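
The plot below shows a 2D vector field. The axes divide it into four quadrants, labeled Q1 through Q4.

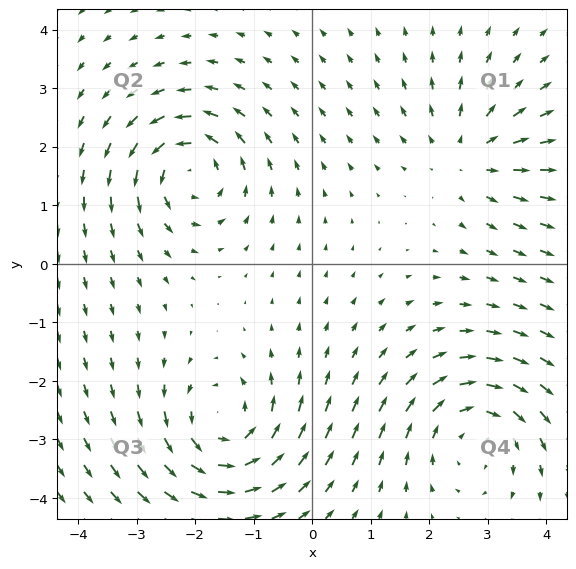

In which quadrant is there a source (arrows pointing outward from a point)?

Q1

The source sits at approximately (2.6, 1.8), which lies in quadrant Q1. The divergence there is about +3, positive as expected for a source.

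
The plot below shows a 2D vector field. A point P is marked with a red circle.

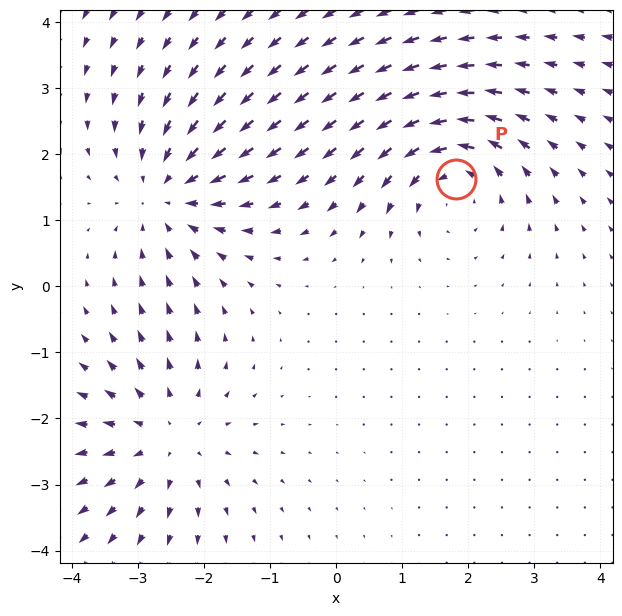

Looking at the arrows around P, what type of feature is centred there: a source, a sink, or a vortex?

At P (1.8, 1.6) the arrows circulate counterclockwise. Divergence ≈0, curl about +3 — near-zero divergence with nonzero curl is a vortex.

vortex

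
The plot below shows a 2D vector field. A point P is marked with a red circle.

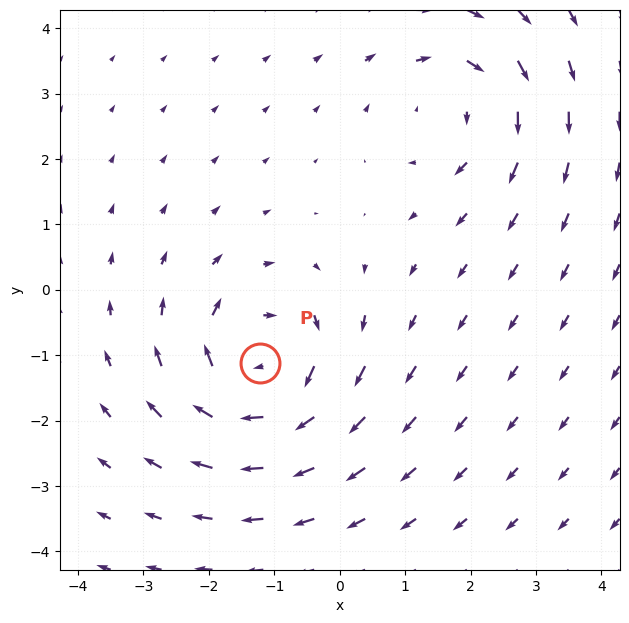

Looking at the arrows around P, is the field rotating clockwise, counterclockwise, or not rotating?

clockwise

Near P at (-1.2, -1.1) the arrows circulate clockwise. The curl (z-component) there is about -6; negative curl means clockwise rotation.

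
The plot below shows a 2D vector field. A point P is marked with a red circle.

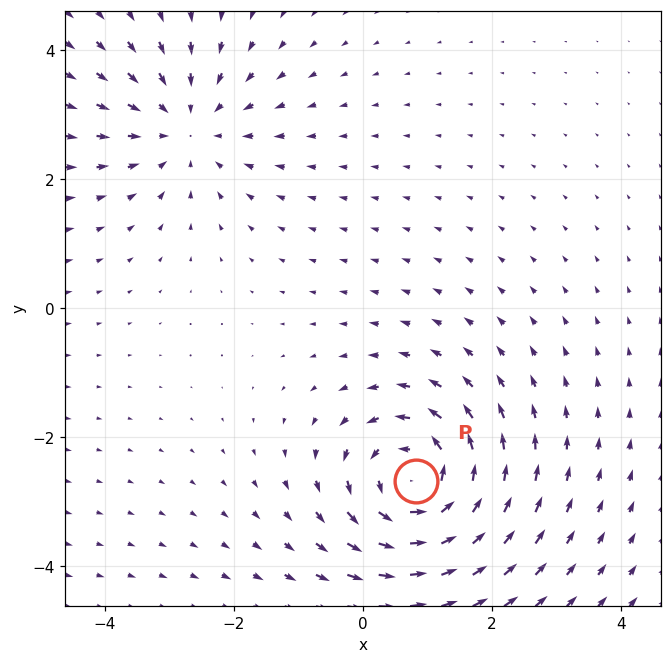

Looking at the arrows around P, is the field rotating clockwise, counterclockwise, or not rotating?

Near P at (0.8, -2.7) the arrows circulate counterclockwise. The curl (z-component) there is about +6; positive curl means counterclockwise rotation.

counterclockwise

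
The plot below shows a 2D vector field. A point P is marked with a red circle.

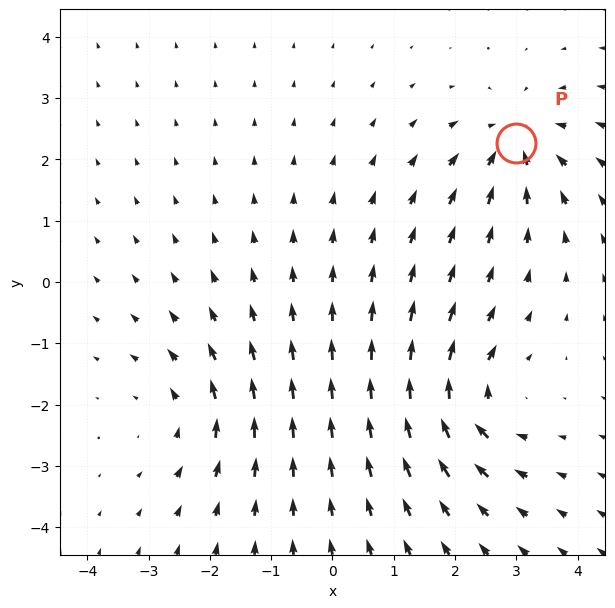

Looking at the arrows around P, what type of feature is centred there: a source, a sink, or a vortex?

sink

At P (3.0, 2.3) the arrows converge inward. Divergence about -5, curl ≈0 — negative divergence with near-zero curl is a sink.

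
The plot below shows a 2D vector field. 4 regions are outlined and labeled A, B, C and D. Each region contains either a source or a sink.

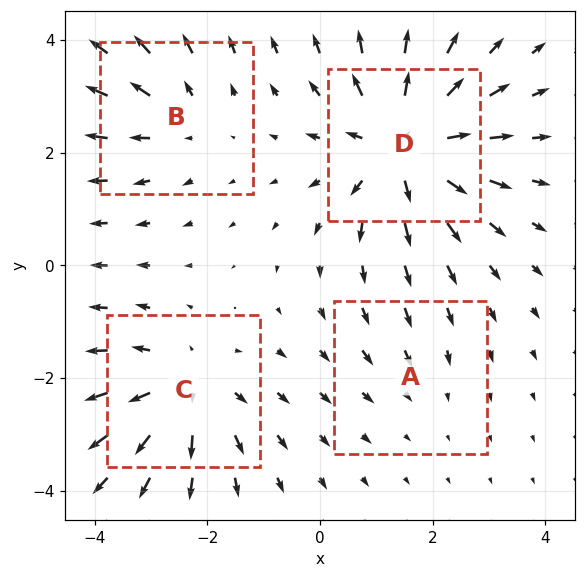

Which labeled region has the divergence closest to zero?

A

Divergence at each region's feature centre — A: about -2, B: about +3, C: about +5, D: about +7. Region A is closest to zero.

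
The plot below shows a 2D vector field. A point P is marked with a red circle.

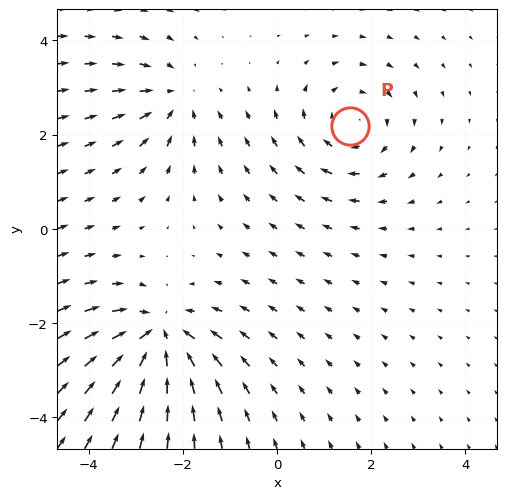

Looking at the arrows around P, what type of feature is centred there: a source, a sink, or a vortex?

At P (1.5, 2.2) the arrows circulate clockwise. Divergence ≈0, curl about -4 — near-zero divergence with nonzero curl is a vortex.

vortex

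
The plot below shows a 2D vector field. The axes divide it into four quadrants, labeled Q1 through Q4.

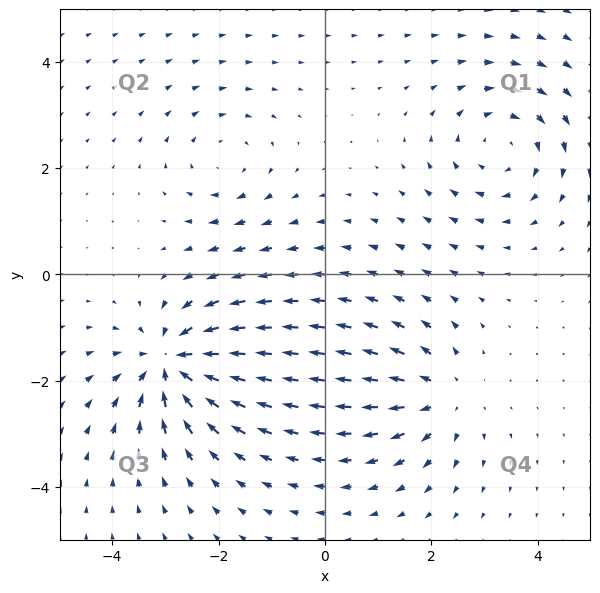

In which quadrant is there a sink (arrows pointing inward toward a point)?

The sink sits at approximately (-2.9, -1.7), which lies in quadrant Q3. The divergence there is about -6, negative as expected for a sink.

Q3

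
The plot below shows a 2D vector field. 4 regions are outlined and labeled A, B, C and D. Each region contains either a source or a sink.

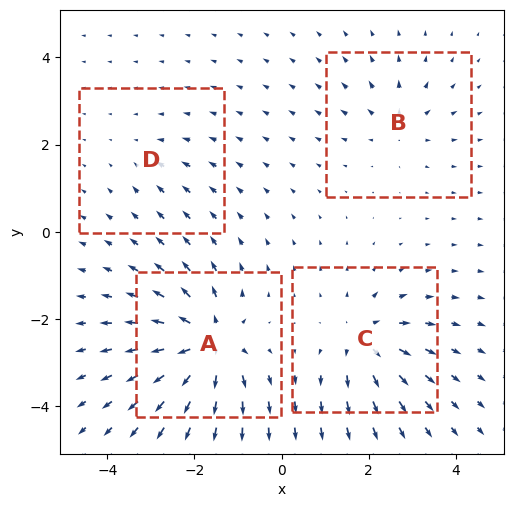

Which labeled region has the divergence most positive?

A

Divergence at each region's feature centre — A: about +8, B: about +4, C: about +5, D: about -2. Region A is most positive.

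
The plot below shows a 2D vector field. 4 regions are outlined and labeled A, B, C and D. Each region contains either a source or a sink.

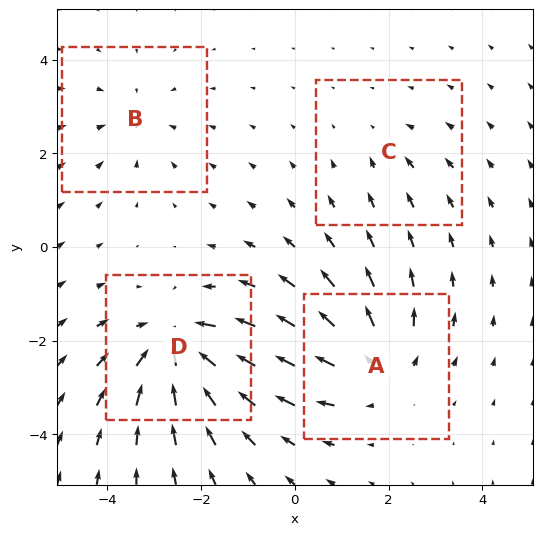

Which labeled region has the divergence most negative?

Divergence at each region's feature centre — A: about +4, B: about -3, C: about -2, D: about -6. Region D is most negative.

D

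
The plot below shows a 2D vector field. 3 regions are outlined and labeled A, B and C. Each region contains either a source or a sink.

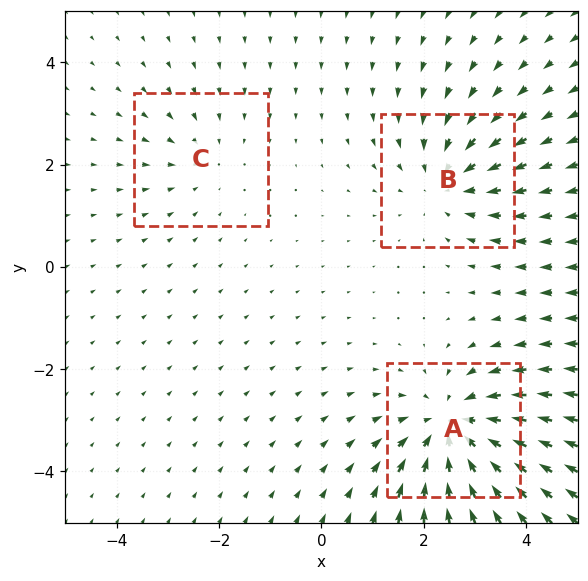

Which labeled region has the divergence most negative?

Divergence at each region's feature centre — A: about -4, B: about -3, C: about -2. Region A is most negative.

A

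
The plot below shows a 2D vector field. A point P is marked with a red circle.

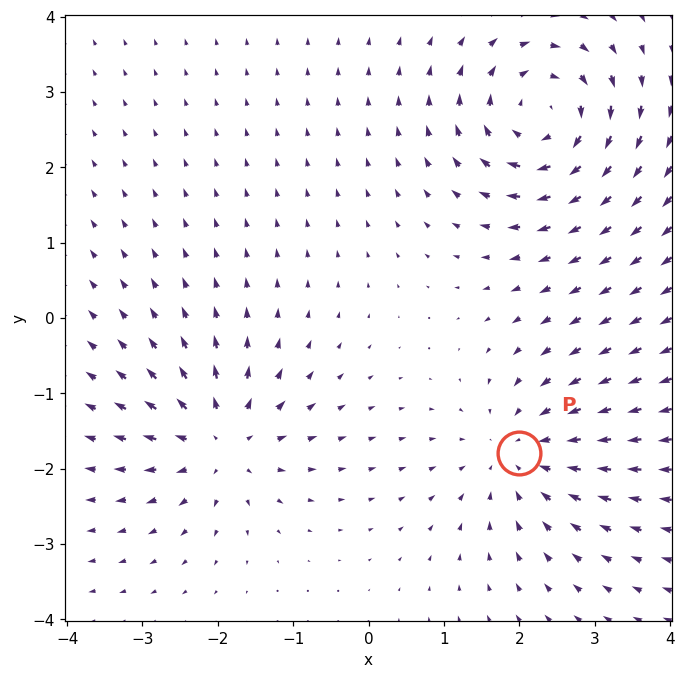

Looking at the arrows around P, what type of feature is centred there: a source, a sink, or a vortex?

At P (2.0, -1.8) the arrows converge inward. Divergence about -3, curl ≈0 — negative divergence with near-zero curl is a sink.

sink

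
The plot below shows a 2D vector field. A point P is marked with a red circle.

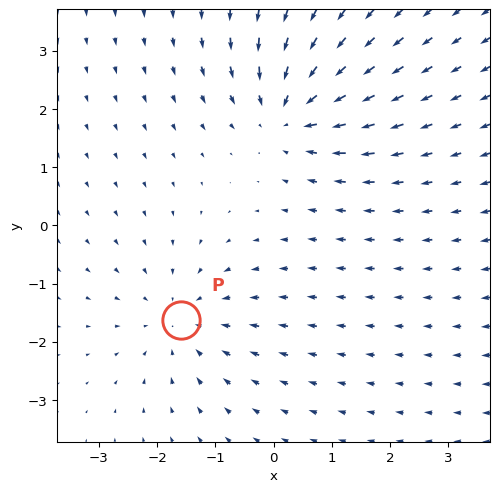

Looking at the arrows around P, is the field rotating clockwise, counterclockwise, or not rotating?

not rotating

Near P at (-1.6, -1.6) the arrows show no circulation. The curl there is ≈0.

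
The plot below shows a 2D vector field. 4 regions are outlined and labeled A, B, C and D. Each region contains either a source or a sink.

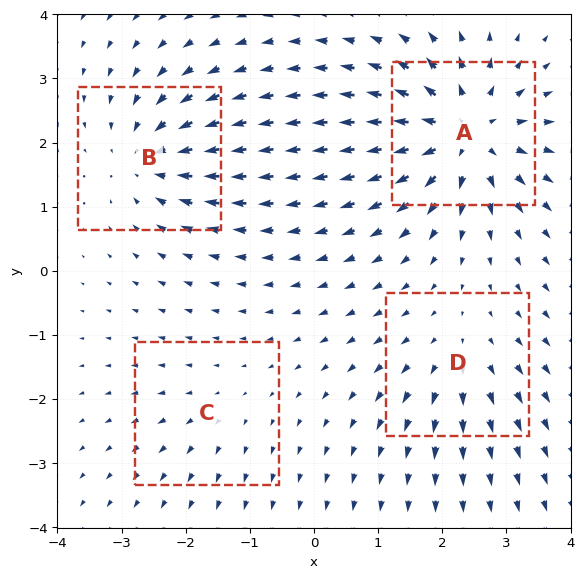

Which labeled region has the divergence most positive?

Divergence at each region's feature centre — A: about +8, B: about -5, C: about +2, D: about +3. Region A is most positive.

A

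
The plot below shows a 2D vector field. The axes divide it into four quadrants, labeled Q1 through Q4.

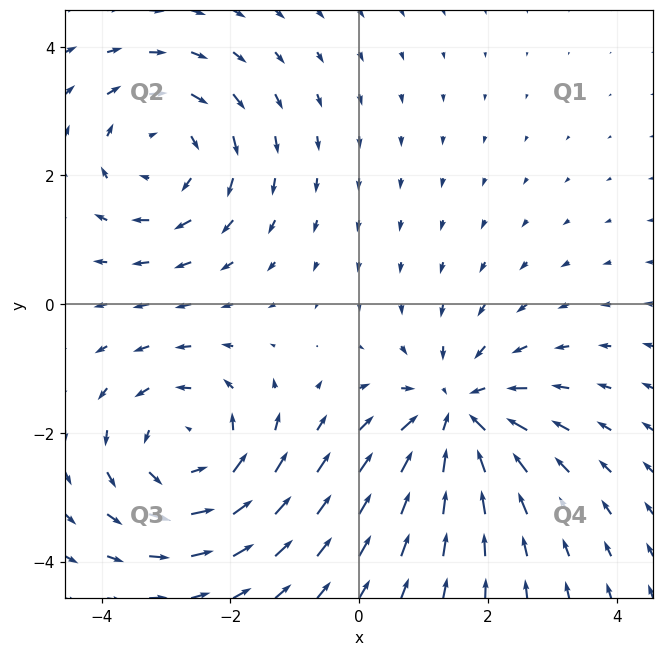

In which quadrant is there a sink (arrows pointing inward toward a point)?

The sink sits at approximately (1.5, -1.7), which lies in quadrant Q4. The divergence there is about -4, negative as expected for a sink.

Q4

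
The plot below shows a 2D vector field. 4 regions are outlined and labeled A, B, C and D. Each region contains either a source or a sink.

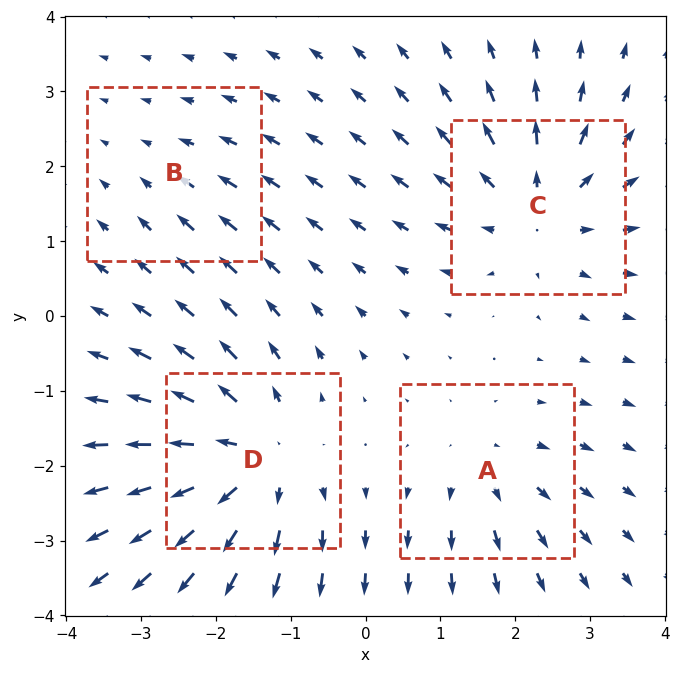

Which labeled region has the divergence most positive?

D

Divergence at each region's feature centre — A: about +3, B: about -2, C: about +5, D: about +6. Region D is most positive.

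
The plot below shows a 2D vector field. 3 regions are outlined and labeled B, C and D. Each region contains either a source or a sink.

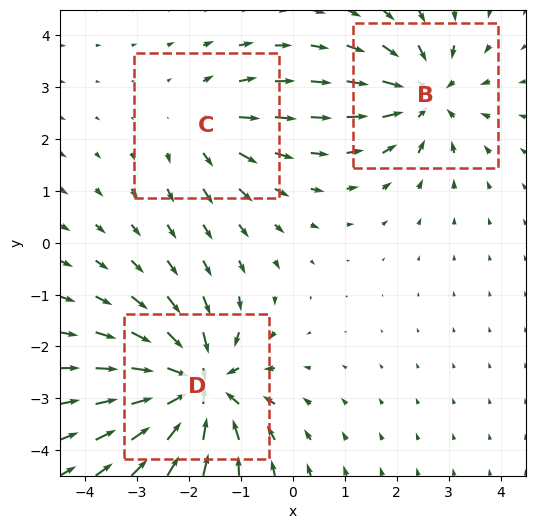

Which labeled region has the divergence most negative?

D

Divergence at each region's feature centre — B: about -4, C: about +2, D: about -5. Region D is most negative.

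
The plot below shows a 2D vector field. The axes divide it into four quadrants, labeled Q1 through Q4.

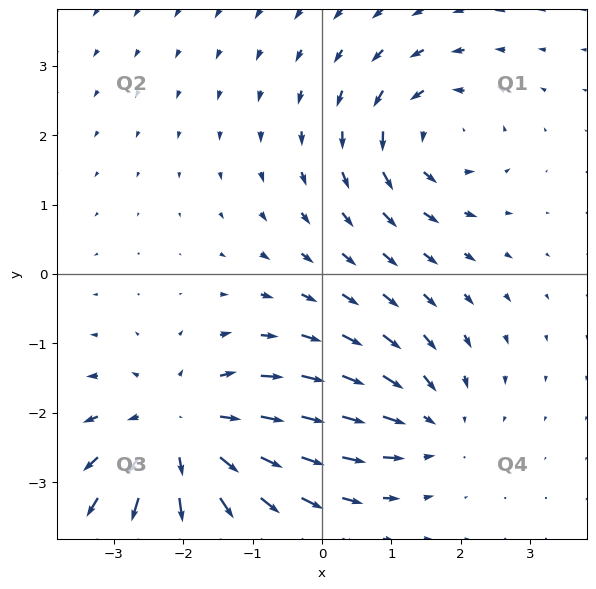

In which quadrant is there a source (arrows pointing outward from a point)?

Q3

The source sits at approximately (-2.0, -2.3), which lies in quadrant Q3. The divergence there is about +4, positive as expected for a source.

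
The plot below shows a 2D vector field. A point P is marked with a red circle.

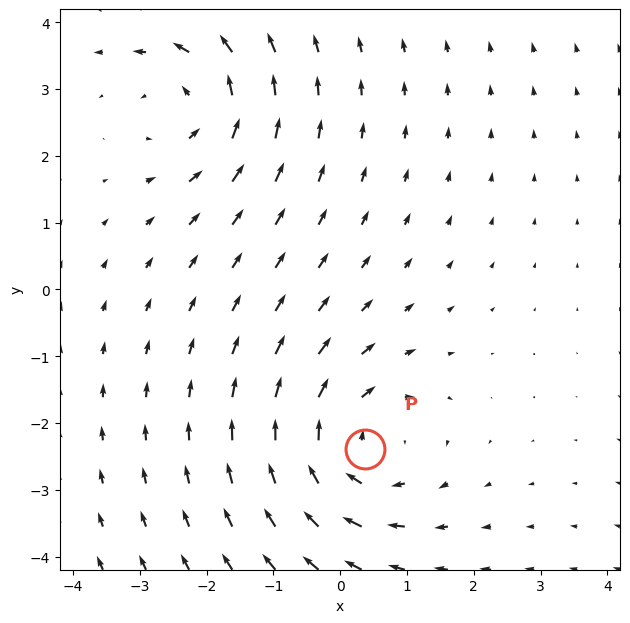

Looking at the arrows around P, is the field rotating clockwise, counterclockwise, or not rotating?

clockwise

Near P at (0.4, -2.4) the arrows circulate clockwise. The curl (z-component) there is about -4; negative curl means clockwise rotation.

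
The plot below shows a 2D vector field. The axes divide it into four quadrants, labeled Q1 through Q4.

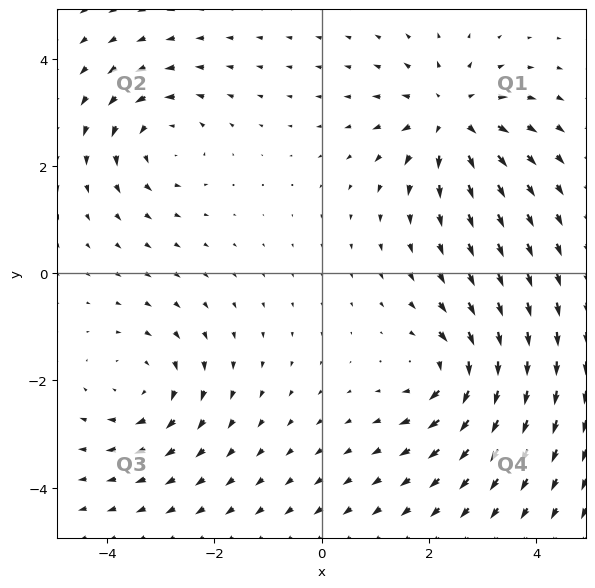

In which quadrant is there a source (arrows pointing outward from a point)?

The source sits at approximately (2.4, 2.9), which lies in quadrant Q1. The divergence there is about +5, positive as expected for a source.

Q1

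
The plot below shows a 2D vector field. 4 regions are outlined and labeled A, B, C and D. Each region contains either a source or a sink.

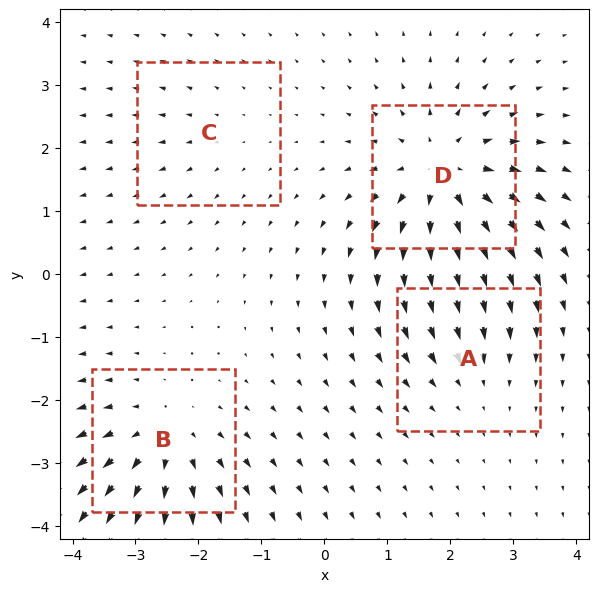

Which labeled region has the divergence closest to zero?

C

Divergence at each region's feature centre — A: about -3, B: about +5, C: about +2, D: about +7. Region C is closest to zero.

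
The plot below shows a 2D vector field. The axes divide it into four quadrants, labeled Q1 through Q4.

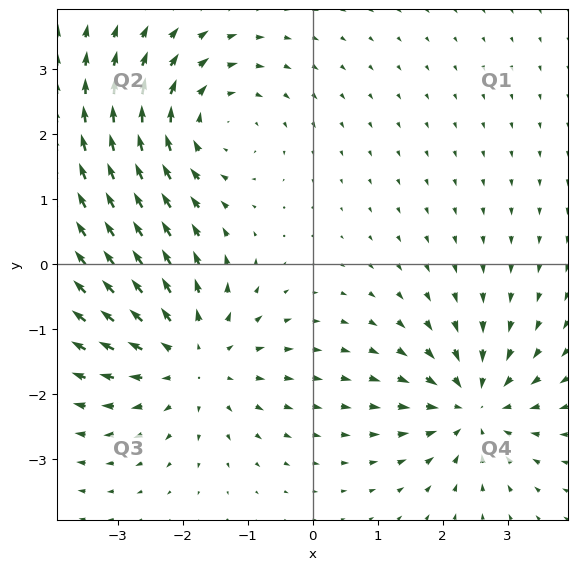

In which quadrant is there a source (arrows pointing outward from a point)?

Q3

The source sits at approximately (-1.9, -1.5), which lies in quadrant Q3. The divergence there is about +3, positive as expected for a source.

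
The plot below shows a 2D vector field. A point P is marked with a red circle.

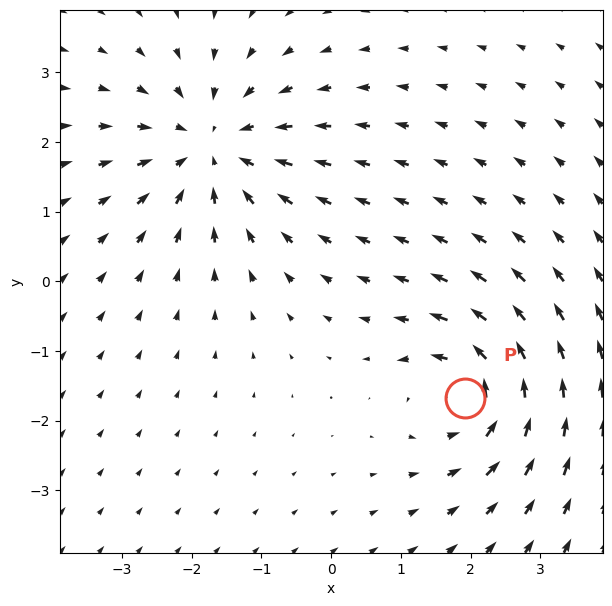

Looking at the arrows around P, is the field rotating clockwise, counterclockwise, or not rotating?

Near P at (1.9, -1.7) the arrows circulate counterclockwise. The curl (z-component) there is about +5; positive curl means counterclockwise rotation.

counterclockwise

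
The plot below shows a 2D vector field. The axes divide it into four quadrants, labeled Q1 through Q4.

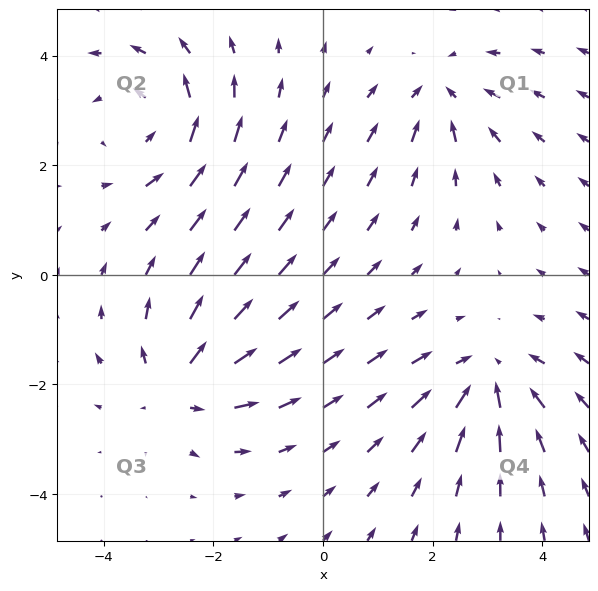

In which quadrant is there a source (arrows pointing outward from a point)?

Q3

The source sits at approximately (-2.6, -2.0), which lies in quadrant Q3. The divergence there is about +5, positive as expected for a source.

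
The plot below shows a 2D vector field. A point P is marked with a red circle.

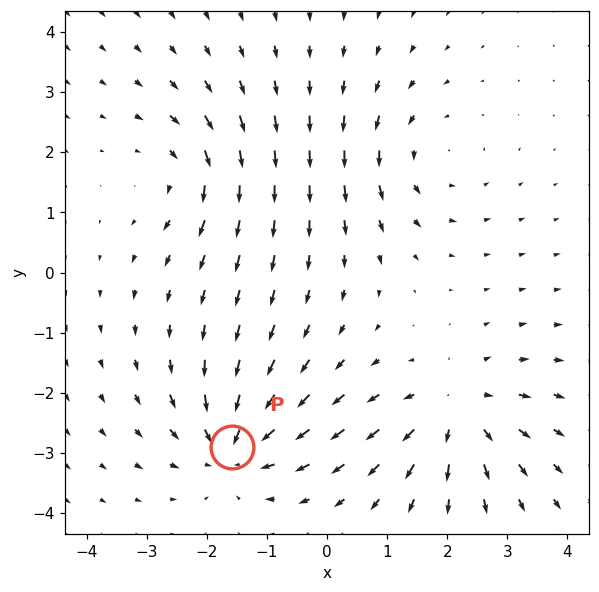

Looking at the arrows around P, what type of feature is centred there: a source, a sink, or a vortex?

sink

At P (-1.6, -2.9) the arrows converge inward. Divergence about -5, curl ≈0 — negative divergence with near-zero curl is a sink.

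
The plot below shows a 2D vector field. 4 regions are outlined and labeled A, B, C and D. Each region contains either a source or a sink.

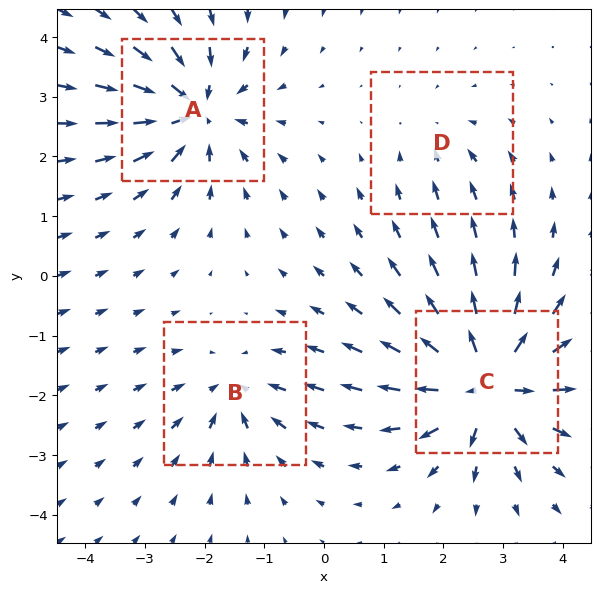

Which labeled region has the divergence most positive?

C

Divergence at each region's feature centre — A: about -6, B: about -4, C: about +8, D: about -2. Region C is most positive.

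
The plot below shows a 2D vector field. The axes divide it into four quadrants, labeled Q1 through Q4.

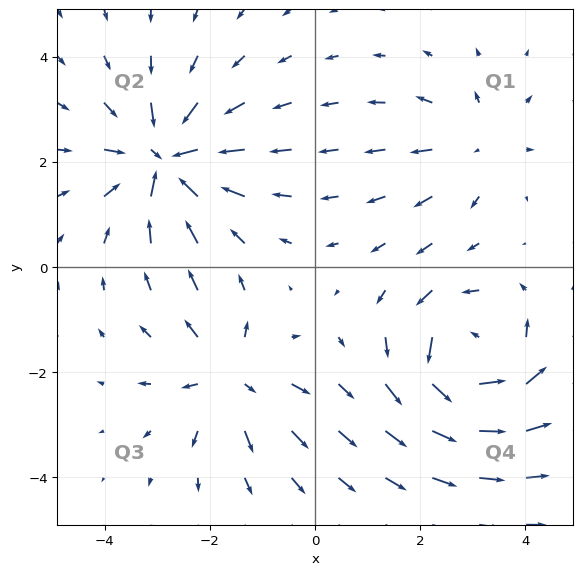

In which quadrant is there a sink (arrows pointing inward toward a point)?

The sink sits at approximately (-2.8, 2.0), which lies in quadrant Q2. The divergence there is about -6, negative as expected for a sink.

Q2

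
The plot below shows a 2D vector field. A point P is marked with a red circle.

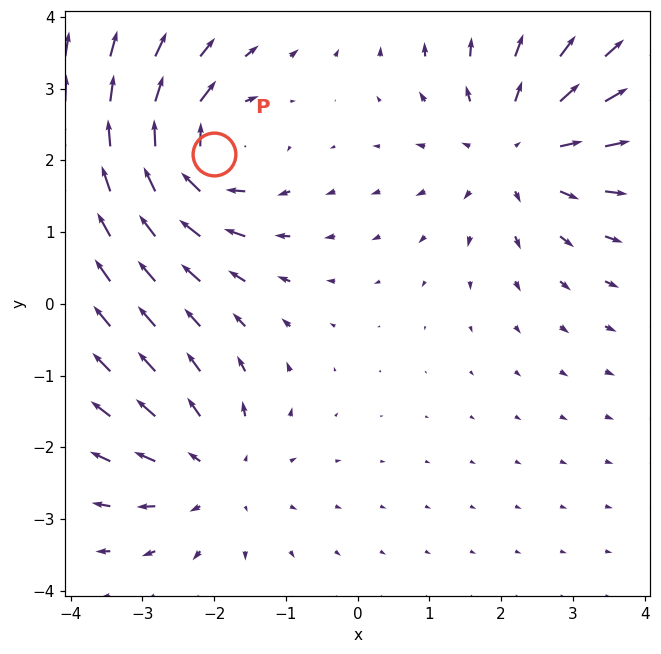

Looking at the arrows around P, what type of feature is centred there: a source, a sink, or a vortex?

vortex

At P (-2.0, 2.1) the arrows circulate clockwise. Divergence ≈0, curl about -6 — near-zero divergence with nonzero curl is a vortex.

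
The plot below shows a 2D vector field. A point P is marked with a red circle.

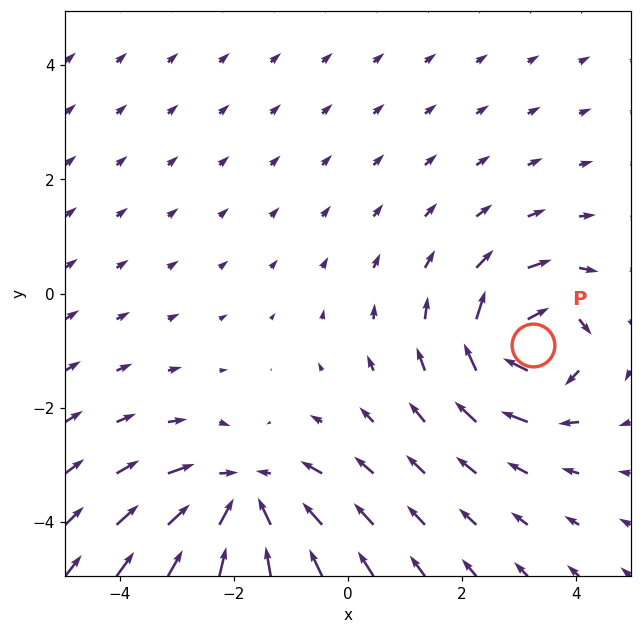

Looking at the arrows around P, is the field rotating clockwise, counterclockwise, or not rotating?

Near P at (3.2, -0.9) the arrows circulate clockwise. The curl (z-component) there is about -6; negative curl means clockwise rotation.

clockwise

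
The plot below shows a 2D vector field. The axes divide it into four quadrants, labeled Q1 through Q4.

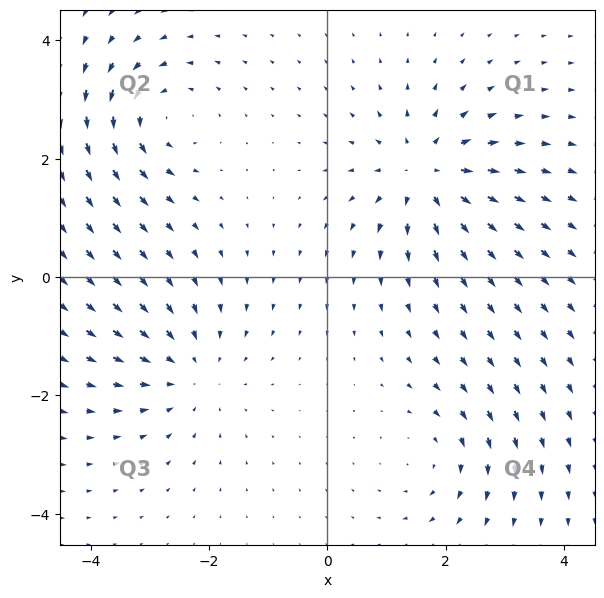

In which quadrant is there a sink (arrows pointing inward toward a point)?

Q3

The sink sits at approximately (-2.3, -1.6), which lies in quadrant Q3. The divergence there is about -4, negative as expected for a sink.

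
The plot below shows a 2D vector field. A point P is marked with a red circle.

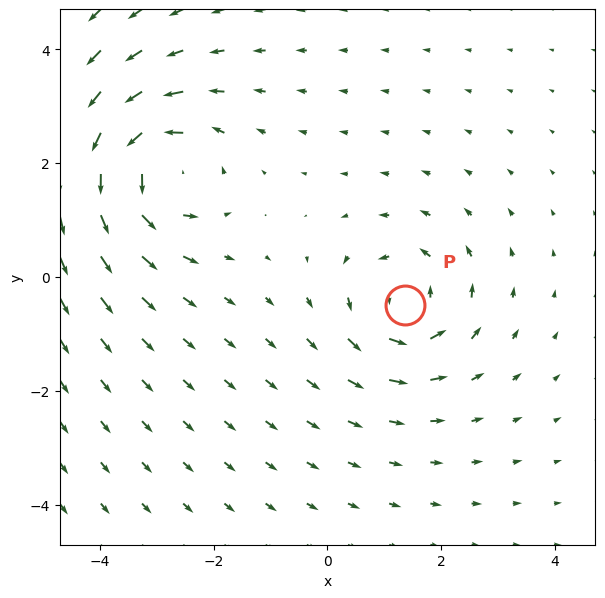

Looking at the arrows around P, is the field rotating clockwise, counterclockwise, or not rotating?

Near P at (1.4, -0.5) the arrows circulate counterclockwise. The curl (z-component) there is about +4; positive curl means counterclockwise rotation.

counterclockwise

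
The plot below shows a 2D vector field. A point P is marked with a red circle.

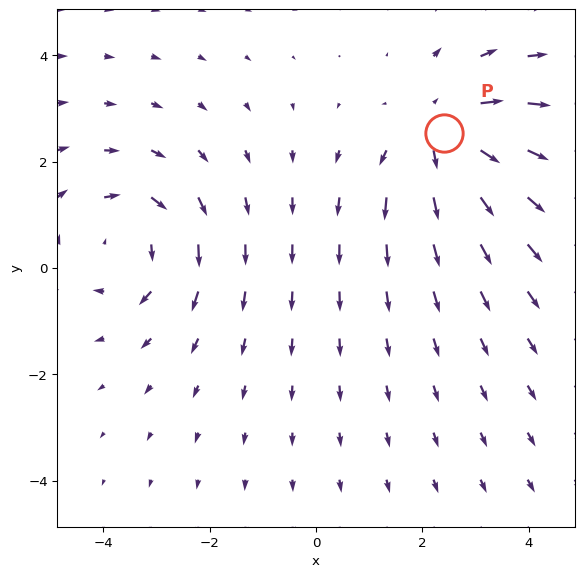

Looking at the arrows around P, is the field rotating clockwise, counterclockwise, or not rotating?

Near P at (2.4, 2.5) the arrows show no circulation. The curl there is ≈0.

not rotating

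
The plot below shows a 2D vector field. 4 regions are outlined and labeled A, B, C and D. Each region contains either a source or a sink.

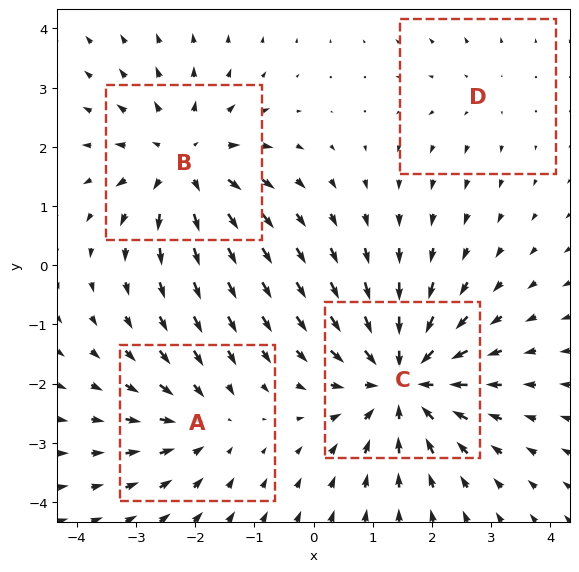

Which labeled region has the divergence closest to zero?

Divergence at each region's feature centre — A: about -3, B: about +5, C: about -6, D: about +2. Region D is closest to zero.

D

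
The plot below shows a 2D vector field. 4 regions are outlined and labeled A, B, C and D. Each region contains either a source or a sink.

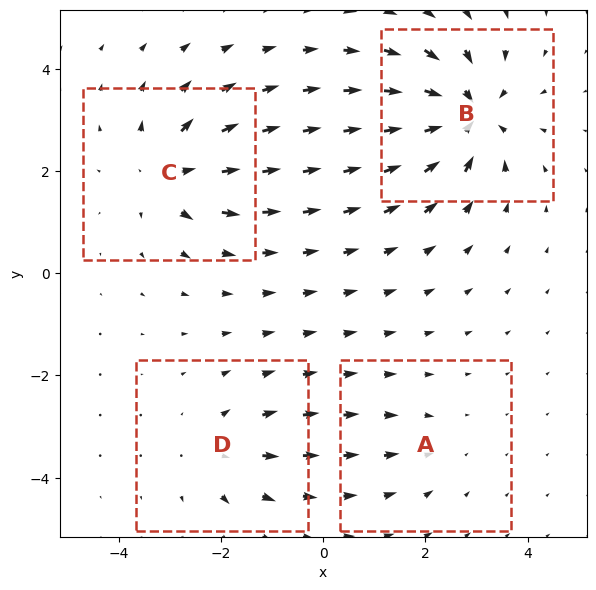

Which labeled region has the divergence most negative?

B

Divergence at each region's feature centre — A: about -2, B: about -8, C: about +5, D: about +4. Region B is most negative.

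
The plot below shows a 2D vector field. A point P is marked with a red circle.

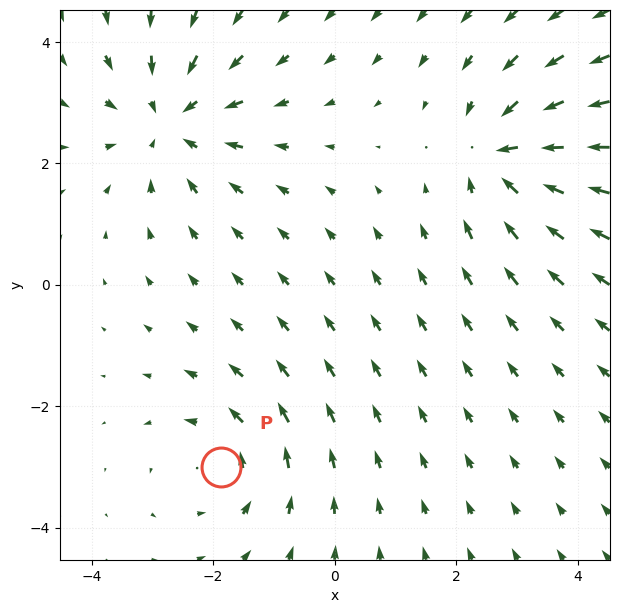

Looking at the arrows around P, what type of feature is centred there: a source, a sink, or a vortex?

At P (-1.9, -3.0) the arrows circulate counterclockwise. Divergence ≈0, curl about +3 — near-zero divergence with nonzero curl is a vortex.

vortex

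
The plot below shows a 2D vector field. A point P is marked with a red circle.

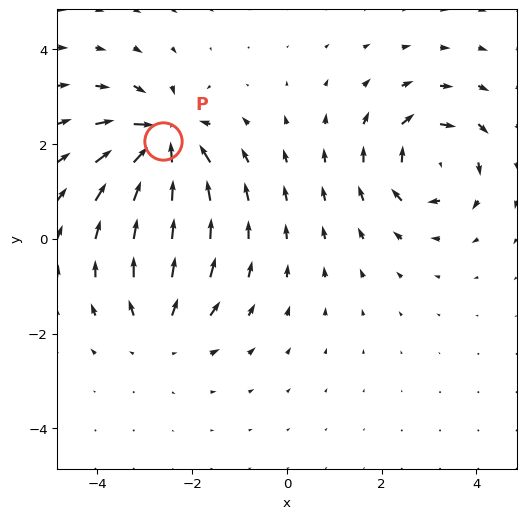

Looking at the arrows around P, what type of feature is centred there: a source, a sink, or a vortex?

sink

At P (-2.6, 2.1) the arrows converge inward. Divergence about -6, curl ≈0 — negative divergence with near-zero curl is a sink.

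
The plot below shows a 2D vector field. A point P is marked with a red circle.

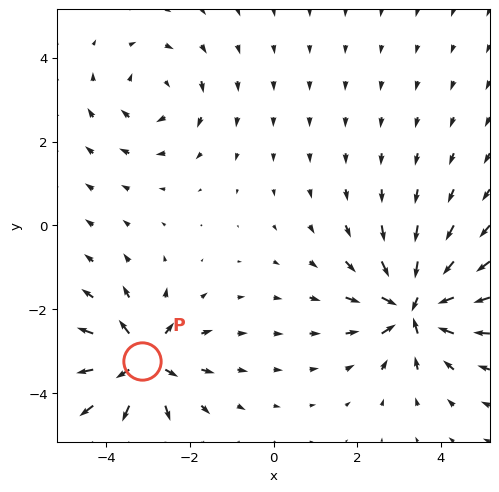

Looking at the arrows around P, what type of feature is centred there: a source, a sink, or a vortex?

source

At P (-3.1, -3.2) the arrows spread outward. Divergence about +6, curl ≈0 — positive divergence with near-zero curl is a source.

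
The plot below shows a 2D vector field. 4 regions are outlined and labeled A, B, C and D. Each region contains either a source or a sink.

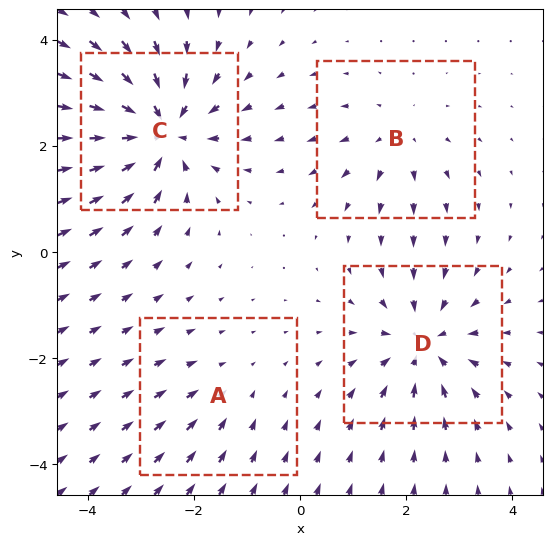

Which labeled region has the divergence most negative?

Divergence at each region's feature centre — A: about -2, B: about +3, C: about -7, D: about -5. Region C is most negative.

C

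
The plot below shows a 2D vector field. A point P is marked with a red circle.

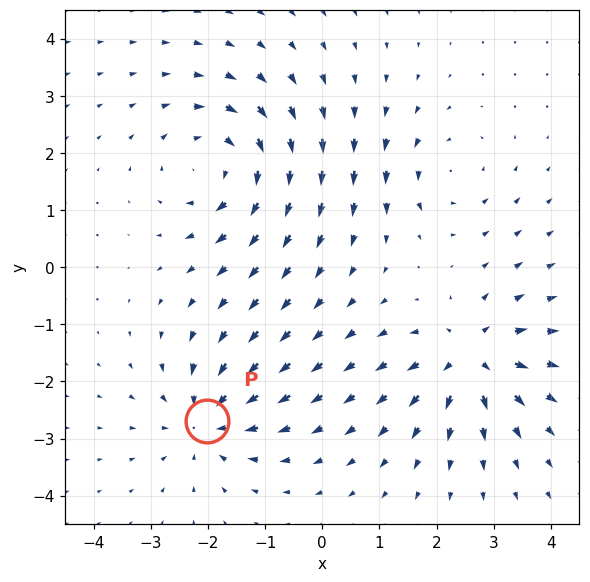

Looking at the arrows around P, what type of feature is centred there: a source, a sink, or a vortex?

sink

At P (-2.0, -2.7) the arrows converge inward. Divergence about -5, curl ≈0 — negative divergence with near-zero curl is a sink.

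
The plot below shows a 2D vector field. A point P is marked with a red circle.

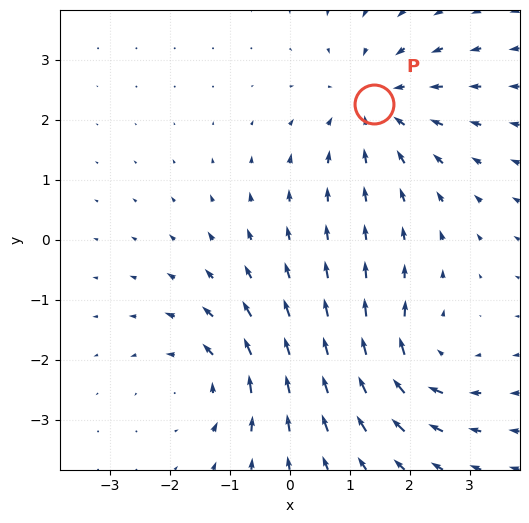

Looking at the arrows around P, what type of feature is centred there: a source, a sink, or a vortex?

At P (1.4, 2.3) the arrows converge inward. Divergence about -4, curl ≈0 — negative divergence with near-zero curl is a sink.

sink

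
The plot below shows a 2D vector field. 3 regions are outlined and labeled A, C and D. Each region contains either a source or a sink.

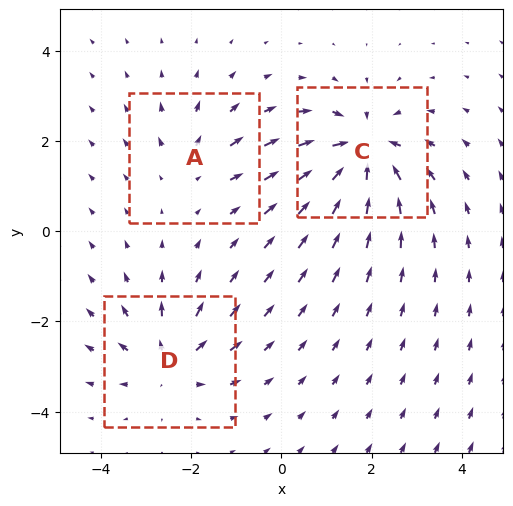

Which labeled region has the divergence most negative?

C

Divergence at each region's feature centre — A: about +2, C: about -6, D: about +4. Region C is most negative.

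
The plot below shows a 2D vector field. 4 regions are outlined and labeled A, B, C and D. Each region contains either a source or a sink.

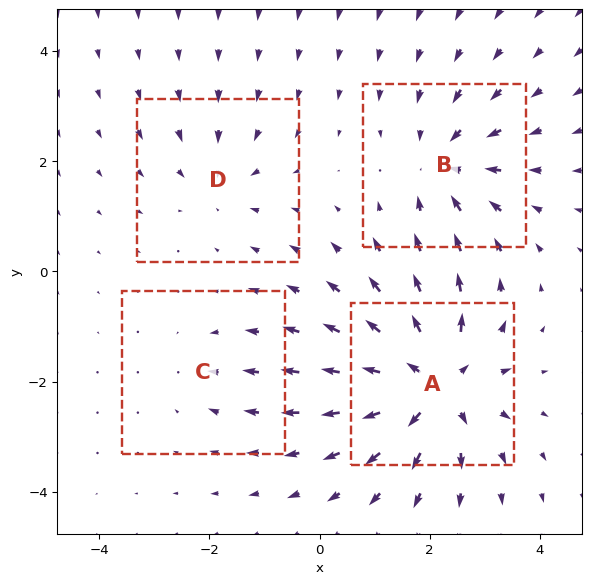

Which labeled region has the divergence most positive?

A

Divergence at each region's feature centre — A: about +7, B: about -4, C: about -2, D: about -3. Region A is most positive.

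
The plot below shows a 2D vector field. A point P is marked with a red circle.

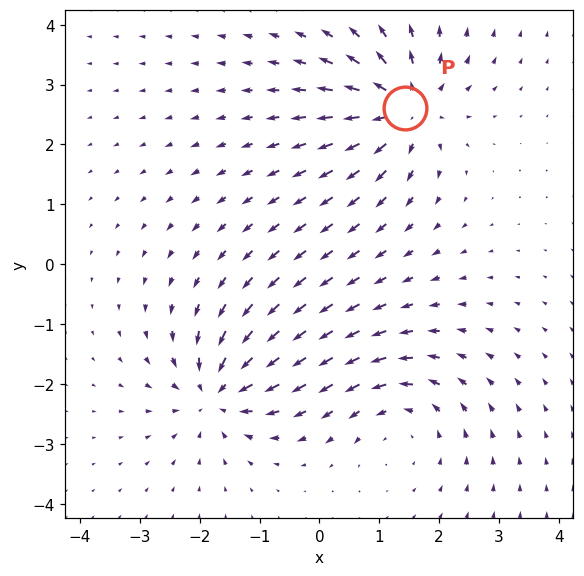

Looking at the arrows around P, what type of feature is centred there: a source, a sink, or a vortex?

At P (1.4, 2.6) the arrows spread outward. Divergence about +6, curl ≈0 — positive divergence with near-zero curl is a source.

source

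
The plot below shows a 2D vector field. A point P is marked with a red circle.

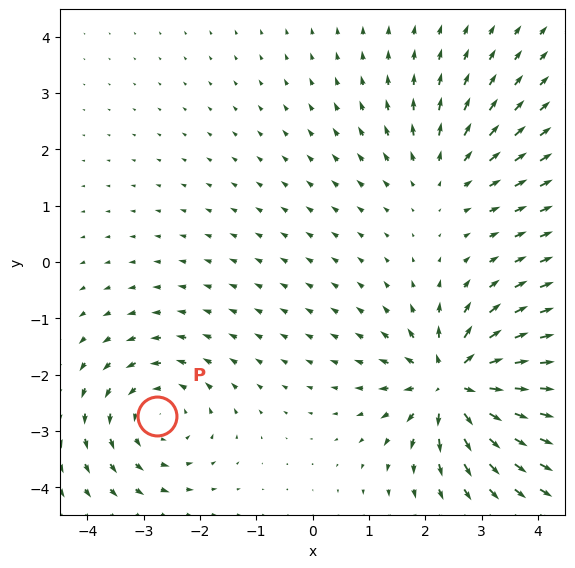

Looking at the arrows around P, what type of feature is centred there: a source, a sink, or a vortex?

At P (-2.8, -2.7) the arrows circulate counterclockwise. Divergence ≈0, curl about +4 — near-zero divergence with nonzero curl is a vortex.

vortex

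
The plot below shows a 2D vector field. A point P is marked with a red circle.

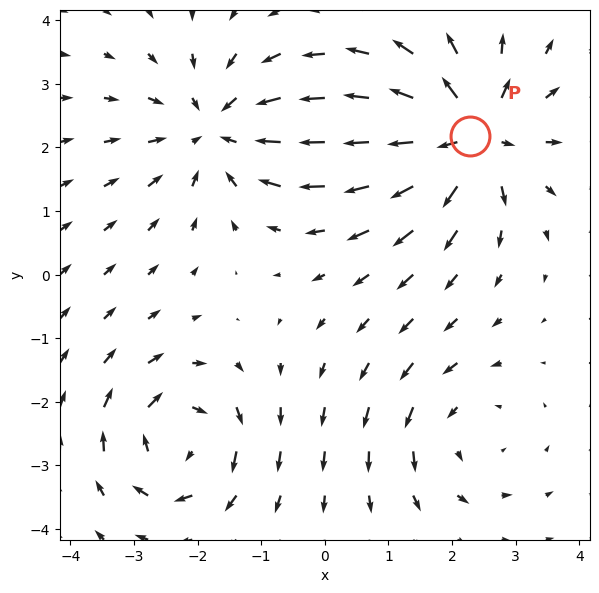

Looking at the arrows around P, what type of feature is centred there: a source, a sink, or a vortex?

source

At P (2.3, 2.2) the arrows spread outward. Divergence about +6, curl ≈0 — positive divergence with near-zero curl is a source.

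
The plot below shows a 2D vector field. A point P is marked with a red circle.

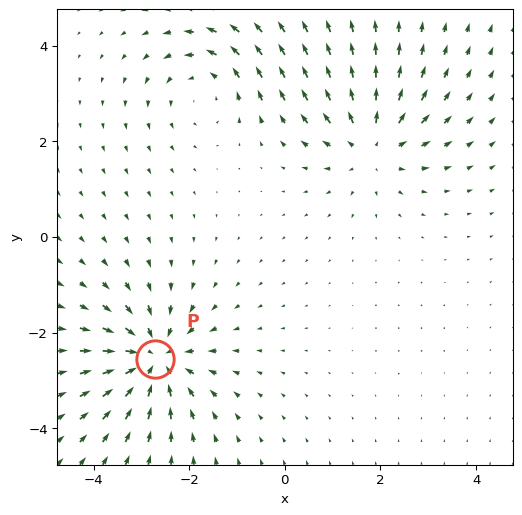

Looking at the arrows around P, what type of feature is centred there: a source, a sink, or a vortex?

sink

At P (-2.7, -2.5) the arrows converge inward. Divergence about -5, curl ≈0 — negative divergence with near-zero curl is a sink.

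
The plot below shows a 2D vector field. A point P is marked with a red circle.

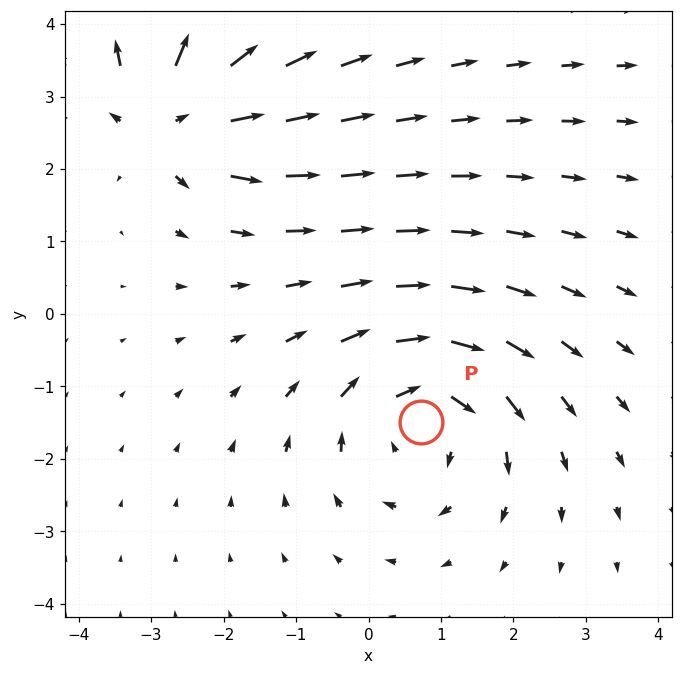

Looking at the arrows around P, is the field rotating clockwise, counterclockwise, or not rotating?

clockwise

Near P at (0.7, -1.5) the arrows circulate clockwise. The curl (z-component) there is about -3; negative curl means clockwise rotation.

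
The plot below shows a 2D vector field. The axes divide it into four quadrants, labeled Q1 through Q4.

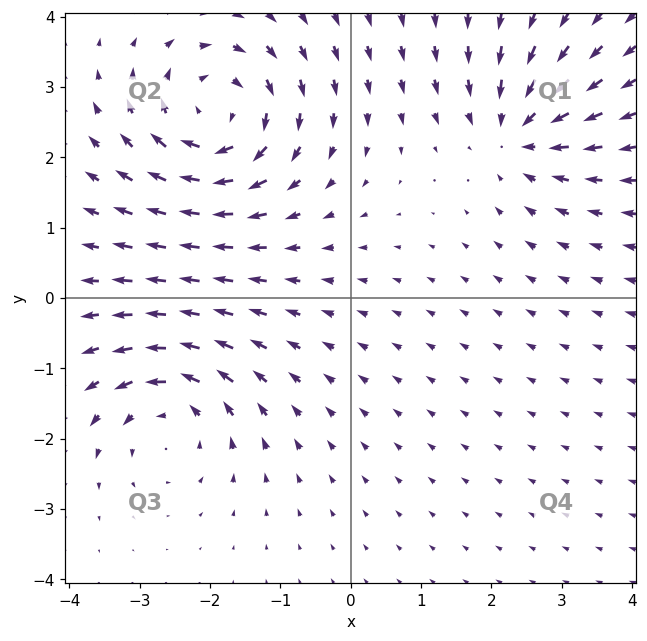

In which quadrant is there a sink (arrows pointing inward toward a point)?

The sink sits at approximately (2.4, 2.4), which lies in quadrant Q1. The divergence there is about -4, negative as expected for a sink.

Q1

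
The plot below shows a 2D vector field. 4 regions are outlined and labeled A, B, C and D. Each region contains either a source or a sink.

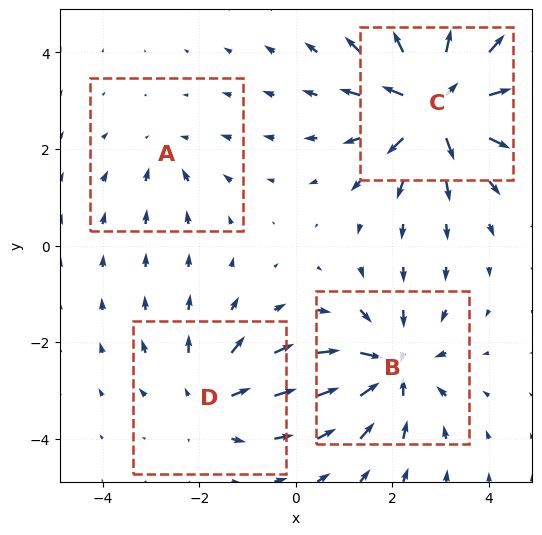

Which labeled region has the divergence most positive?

C

Divergence at each region's feature centre — A: about -2, B: about -5, C: about +7, D: about +4. Region C is most positive.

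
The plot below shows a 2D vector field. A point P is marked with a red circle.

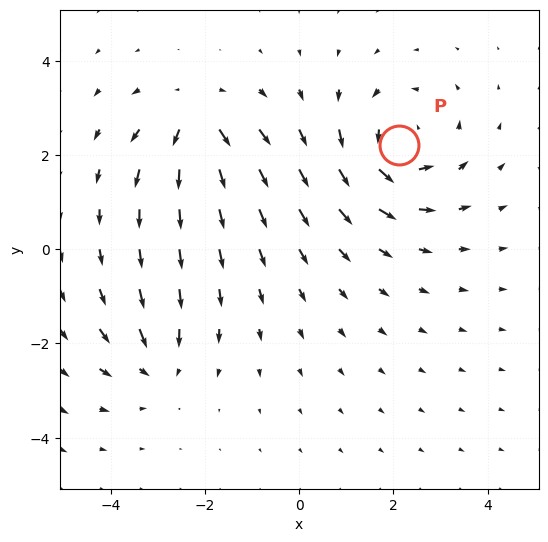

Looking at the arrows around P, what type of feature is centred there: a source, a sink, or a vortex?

At P (2.1, 2.2) the arrows circulate counterclockwise. Divergence ≈0, curl about +4 — near-zero divergence with nonzero curl is a vortex.

vortex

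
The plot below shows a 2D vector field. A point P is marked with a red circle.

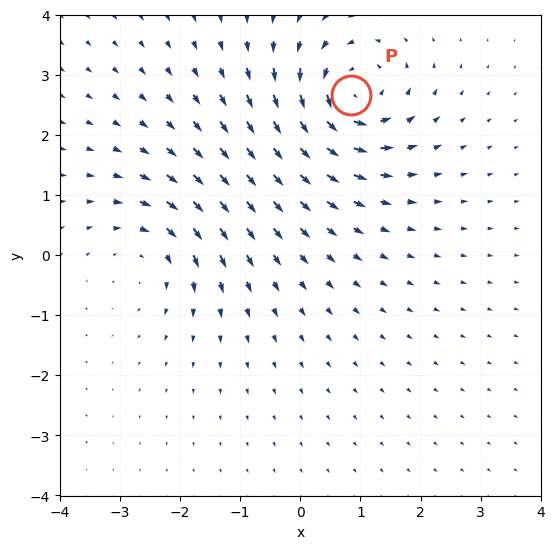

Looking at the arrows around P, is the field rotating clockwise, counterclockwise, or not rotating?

counterclockwise

Near P at (0.8, 2.7) the arrows circulate counterclockwise. The curl (z-component) there is about +6; positive curl means counterclockwise rotation.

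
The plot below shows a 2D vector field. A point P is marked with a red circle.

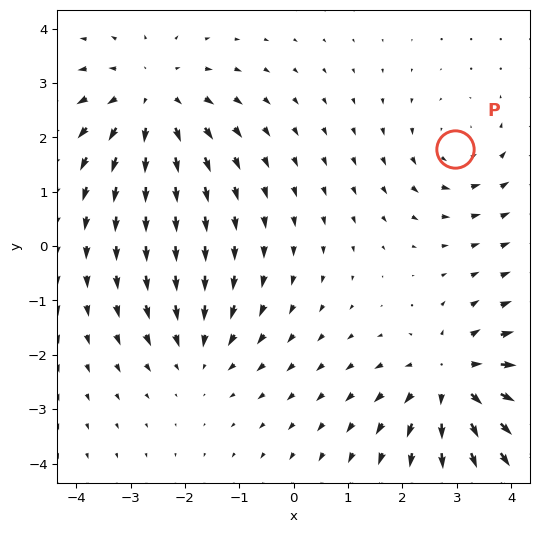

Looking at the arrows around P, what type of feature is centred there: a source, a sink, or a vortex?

vortex

At P (3.0, 1.8) the arrows circulate counterclockwise. Divergence ≈0, curl about +3 — near-zero divergence with nonzero curl is a vortex.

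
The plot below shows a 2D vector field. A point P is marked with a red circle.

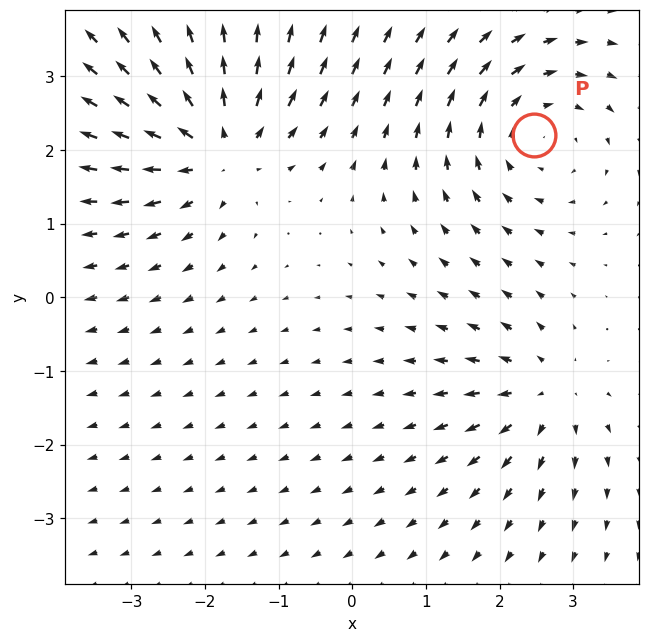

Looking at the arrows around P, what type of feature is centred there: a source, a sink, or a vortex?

vortex

At P (2.5, 2.2) the arrows circulate clockwise. Divergence ≈0, curl about -3 — near-zero divergence with nonzero curl is a vortex.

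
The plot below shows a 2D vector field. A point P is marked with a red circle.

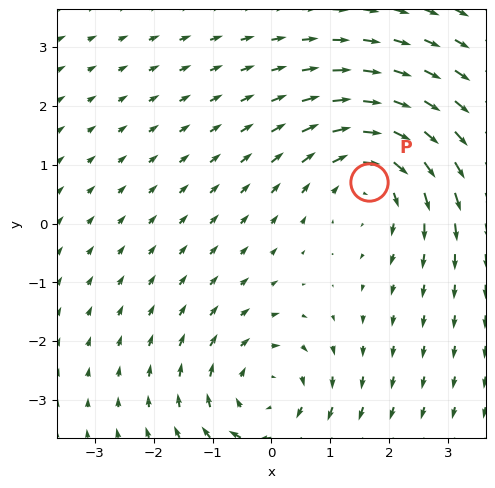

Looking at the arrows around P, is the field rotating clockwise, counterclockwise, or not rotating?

Near P at (1.7, 0.7) the arrows circulate clockwise. The curl (z-component) there is about -4; negative curl means clockwise rotation.

clockwise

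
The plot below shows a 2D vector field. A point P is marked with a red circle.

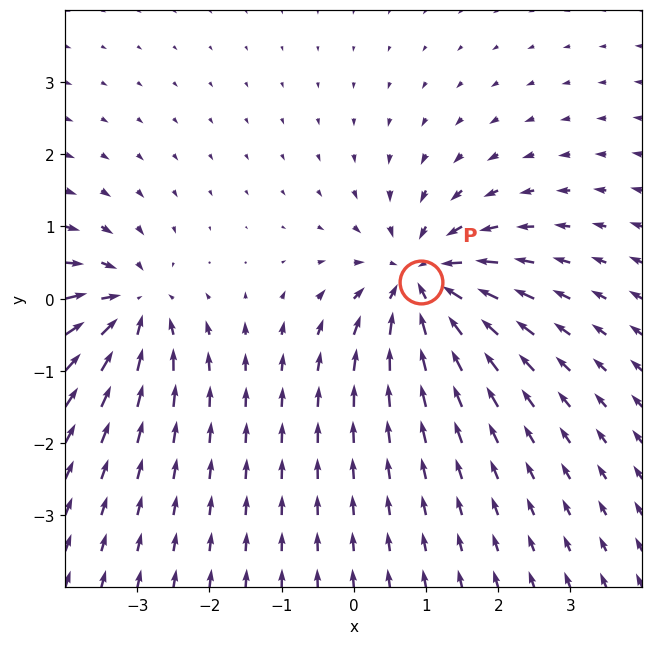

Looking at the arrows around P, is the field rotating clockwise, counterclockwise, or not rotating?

Near P at (0.9, 0.2) the arrows show no circulation. The curl there is ≈0.

not rotating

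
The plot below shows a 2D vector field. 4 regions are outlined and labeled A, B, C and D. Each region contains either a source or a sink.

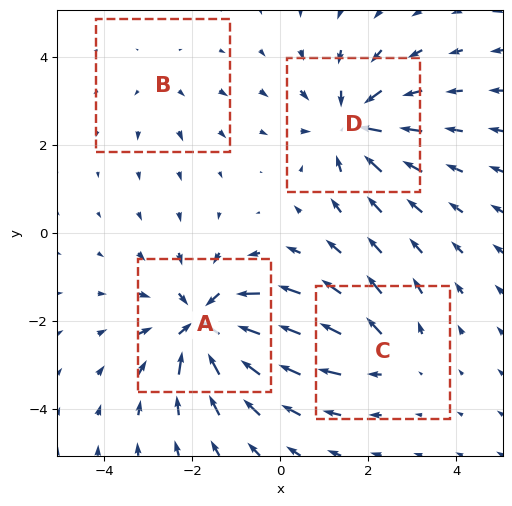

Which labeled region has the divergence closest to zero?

B

Divergence at each region's feature centre — A: about -6, B: about +2, C: about +3, D: about -5. Region B is closest to zero.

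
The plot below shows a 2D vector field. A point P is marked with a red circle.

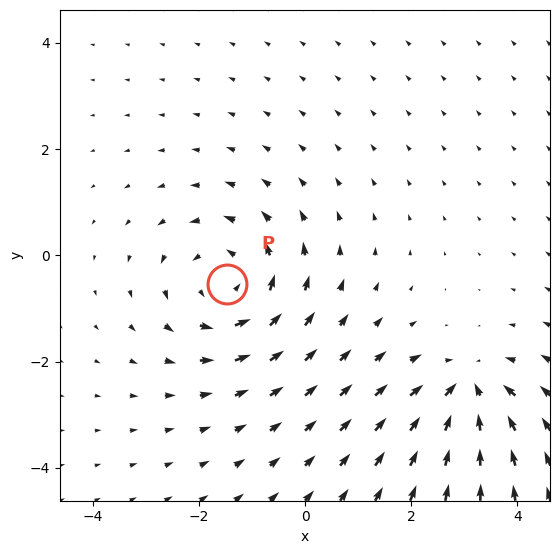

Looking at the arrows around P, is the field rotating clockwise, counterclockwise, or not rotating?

counterclockwise

Near P at (-1.5, -0.5) the arrows circulate counterclockwise. The curl (z-component) there is about +4; positive curl means counterclockwise rotation.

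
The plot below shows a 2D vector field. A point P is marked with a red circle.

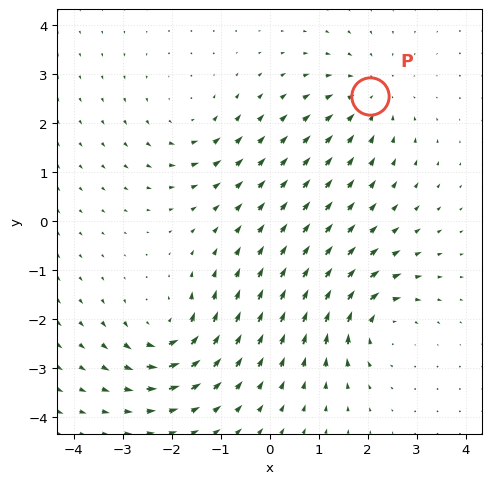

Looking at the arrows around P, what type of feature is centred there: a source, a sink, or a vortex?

sink

At P (2.1, 2.6) the arrows converge inward. Divergence about -4, curl ≈0 — negative divergence with near-zero curl is a sink.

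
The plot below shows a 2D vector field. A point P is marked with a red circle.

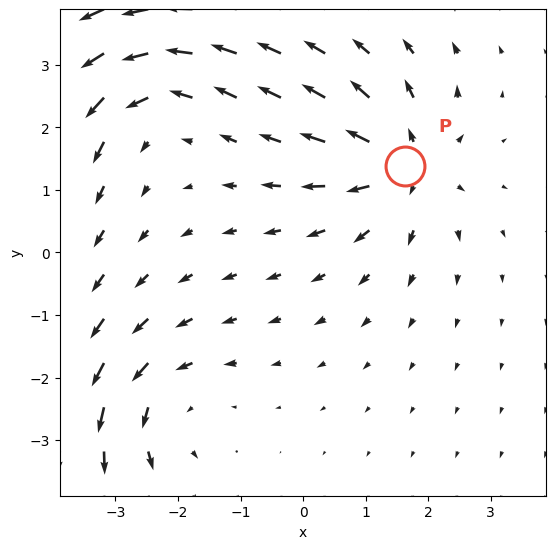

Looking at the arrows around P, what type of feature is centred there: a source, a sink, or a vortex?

source

At P (1.6, 1.4) the arrows spread outward. Divergence about +4, curl ≈0 — positive divergence with near-zero curl is a source.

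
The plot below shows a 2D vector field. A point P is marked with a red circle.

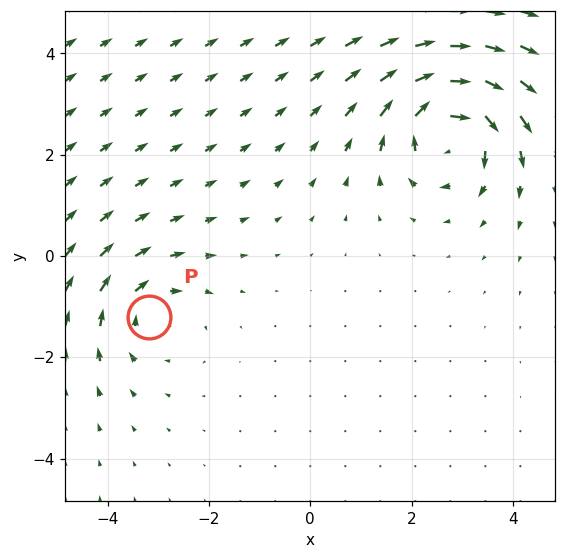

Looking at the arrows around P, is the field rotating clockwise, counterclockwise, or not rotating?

clockwise

Near P at (-3.2, -1.2) the arrows circulate clockwise. The curl (z-component) there is about -3; negative curl means clockwise rotation.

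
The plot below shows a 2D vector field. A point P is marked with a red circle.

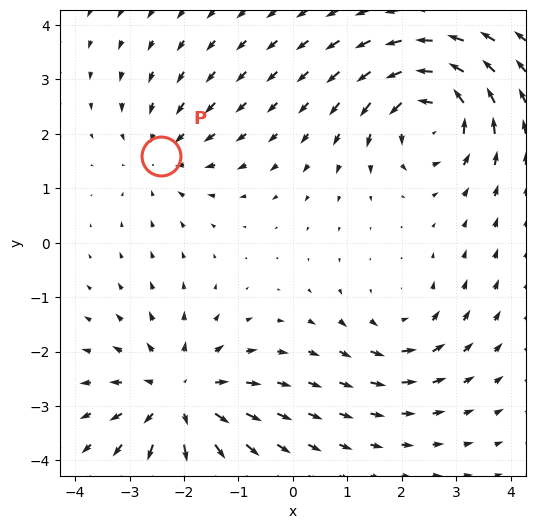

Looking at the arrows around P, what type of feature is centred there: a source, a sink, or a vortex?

At P (-2.4, 1.6) the arrows converge inward. Divergence about -3, curl ≈0 — negative divergence with near-zero curl is a sink.

sink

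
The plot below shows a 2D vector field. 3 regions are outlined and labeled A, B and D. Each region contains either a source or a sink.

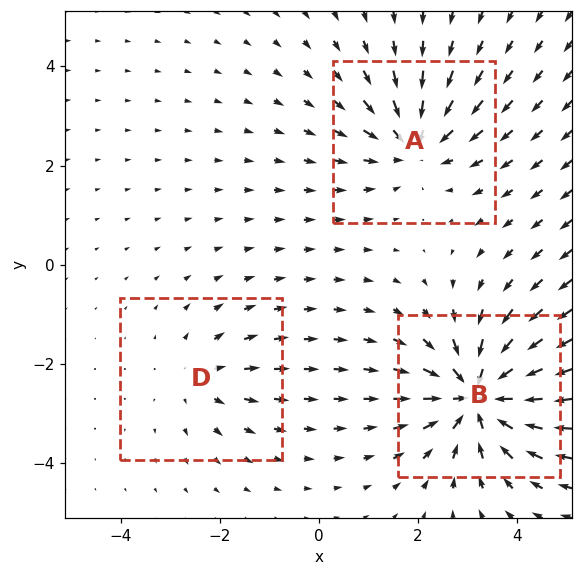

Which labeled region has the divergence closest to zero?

D

Divergence at each region's feature centre — A: about -4, B: about -5, D: about +2. Region D is closest to zero.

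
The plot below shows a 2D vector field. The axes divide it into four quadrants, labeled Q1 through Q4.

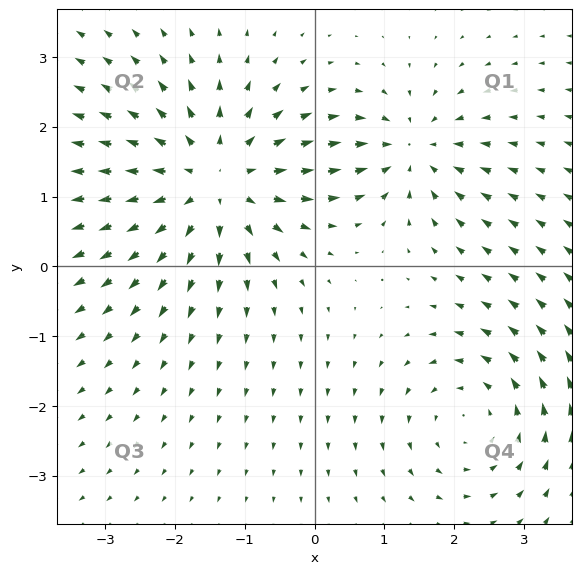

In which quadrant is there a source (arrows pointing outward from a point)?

The source sits at approximately (-1.4, 1.2), which lies in quadrant Q2. The divergence there is about +4, positive as expected for a source.

Q2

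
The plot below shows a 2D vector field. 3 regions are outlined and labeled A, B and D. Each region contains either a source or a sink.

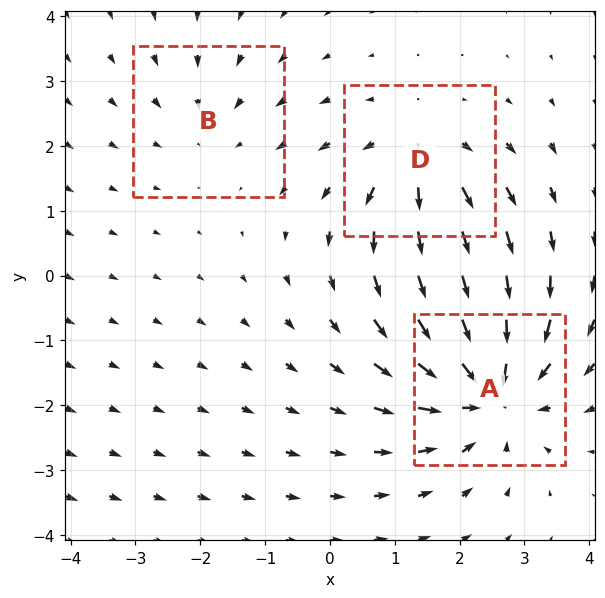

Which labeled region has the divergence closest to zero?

B

Divergence at each region's feature centre — A: about -5, B: about -2, D: about +3. Region B is closest to zero.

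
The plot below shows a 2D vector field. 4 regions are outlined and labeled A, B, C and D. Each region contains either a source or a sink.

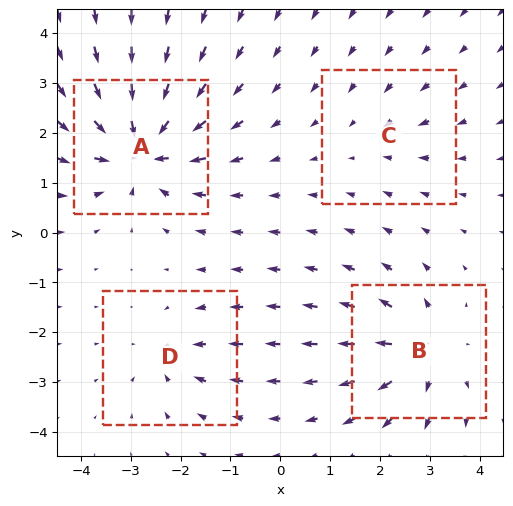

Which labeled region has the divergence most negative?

Divergence at each region's feature centre — A: about -8, B: about +6, C: about -2, D: about -4. Region A is most negative.

A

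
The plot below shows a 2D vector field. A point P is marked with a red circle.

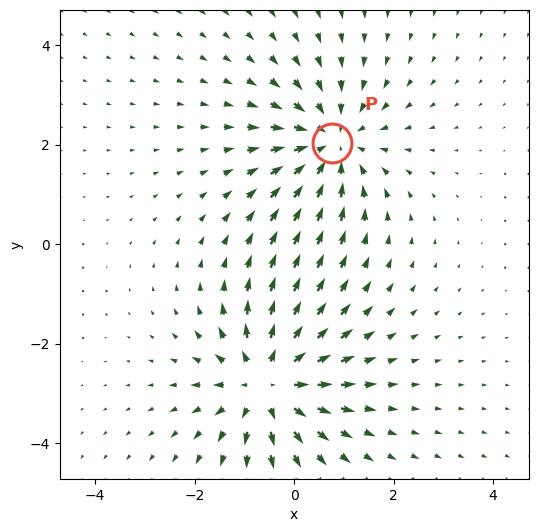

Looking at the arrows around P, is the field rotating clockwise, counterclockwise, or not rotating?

Near P at (0.8, 2.0) the arrows show no circulation. The curl there is ≈0.

not rotating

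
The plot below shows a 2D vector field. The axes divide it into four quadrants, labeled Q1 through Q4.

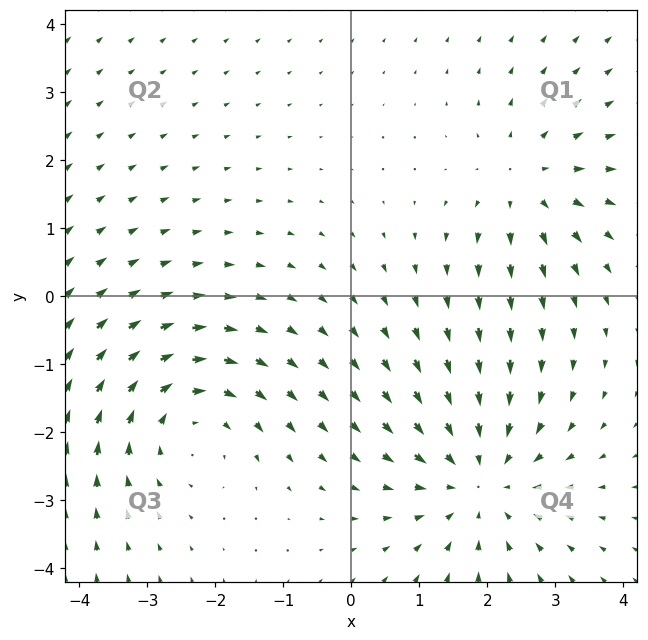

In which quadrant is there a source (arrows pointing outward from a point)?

The source sits at approximately (2.6, 1.7), which lies in quadrant Q1. The divergence there is about +3, positive as expected for a source.

Q1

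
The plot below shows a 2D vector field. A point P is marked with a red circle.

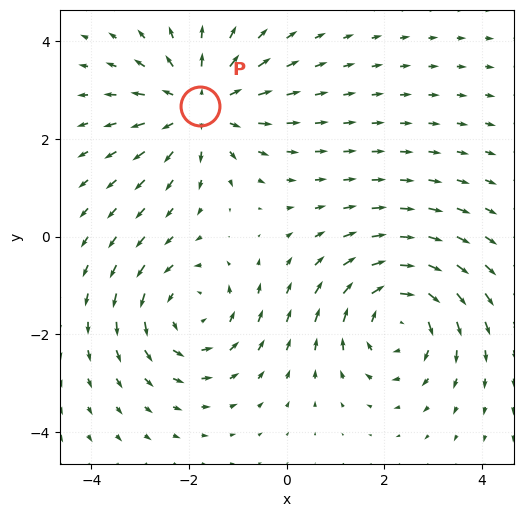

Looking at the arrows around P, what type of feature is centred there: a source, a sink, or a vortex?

At P (-1.8, 2.7) the arrows spread outward. Divergence about +4, curl ≈0 — positive divergence with near-zero curl is a source.

source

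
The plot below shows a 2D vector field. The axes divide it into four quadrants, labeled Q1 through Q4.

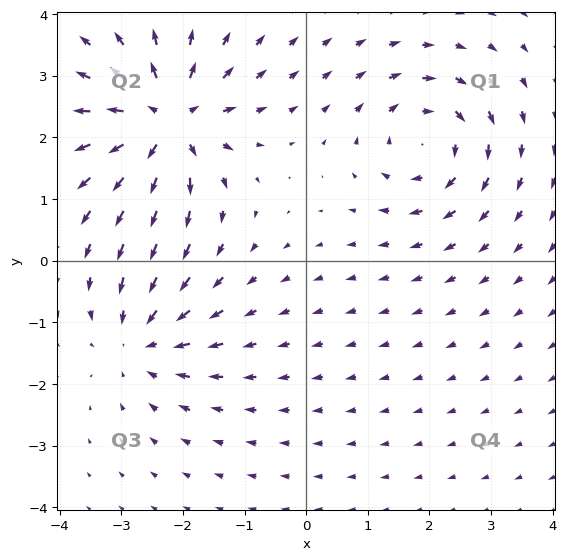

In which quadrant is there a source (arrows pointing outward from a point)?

Q2

The source sits at approximately (-2.3, 2.3), which lies in quadrant Q2. The divergence there is about +6, positive as expected for a source.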